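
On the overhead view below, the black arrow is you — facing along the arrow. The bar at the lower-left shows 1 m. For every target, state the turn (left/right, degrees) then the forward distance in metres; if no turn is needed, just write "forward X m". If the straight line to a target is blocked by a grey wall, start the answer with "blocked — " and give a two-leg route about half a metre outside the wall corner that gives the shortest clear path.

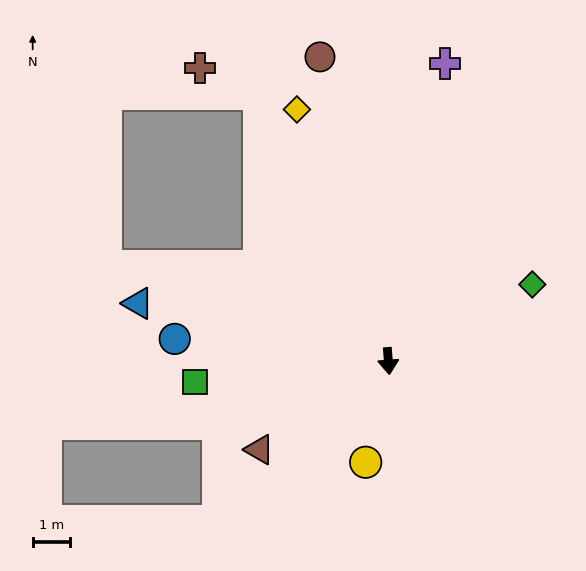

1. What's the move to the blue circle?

turn right 100°, forward 5.8 m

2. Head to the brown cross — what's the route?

blocked — turn right 158°, forward 8.0 m, then turn left 39°, forward 1.7 m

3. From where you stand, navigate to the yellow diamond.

turn right 164°, forward 7.2 m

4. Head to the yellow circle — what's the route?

turn right 17°, forward 2.8 m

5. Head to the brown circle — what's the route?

turn right 172°, forward 8.4 m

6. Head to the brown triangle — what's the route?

turn right 60°, forward 4.2 m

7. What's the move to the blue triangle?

turn right 107°, forward 6.9 m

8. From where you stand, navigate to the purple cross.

turn left 165°, forward 8.2 m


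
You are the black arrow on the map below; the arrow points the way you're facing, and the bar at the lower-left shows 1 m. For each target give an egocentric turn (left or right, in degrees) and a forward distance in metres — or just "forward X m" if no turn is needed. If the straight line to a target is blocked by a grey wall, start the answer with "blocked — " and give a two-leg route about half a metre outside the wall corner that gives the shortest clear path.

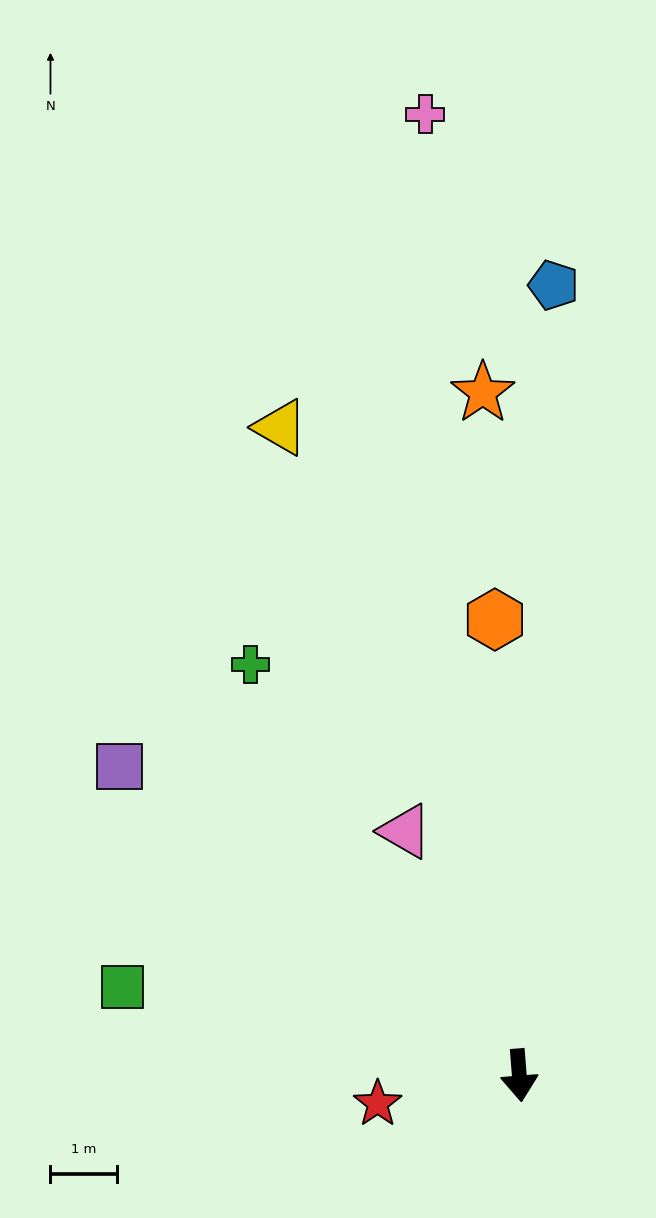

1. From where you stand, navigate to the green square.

turn right 107°, forward 6.1 m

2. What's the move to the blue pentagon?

turn left 173°, forward 11.9 m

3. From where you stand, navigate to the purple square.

turn right 132°, forward 7.6 m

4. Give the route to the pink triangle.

turn right 159°, forward 4.0 m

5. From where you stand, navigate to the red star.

turn right 83°, forward 2.2 m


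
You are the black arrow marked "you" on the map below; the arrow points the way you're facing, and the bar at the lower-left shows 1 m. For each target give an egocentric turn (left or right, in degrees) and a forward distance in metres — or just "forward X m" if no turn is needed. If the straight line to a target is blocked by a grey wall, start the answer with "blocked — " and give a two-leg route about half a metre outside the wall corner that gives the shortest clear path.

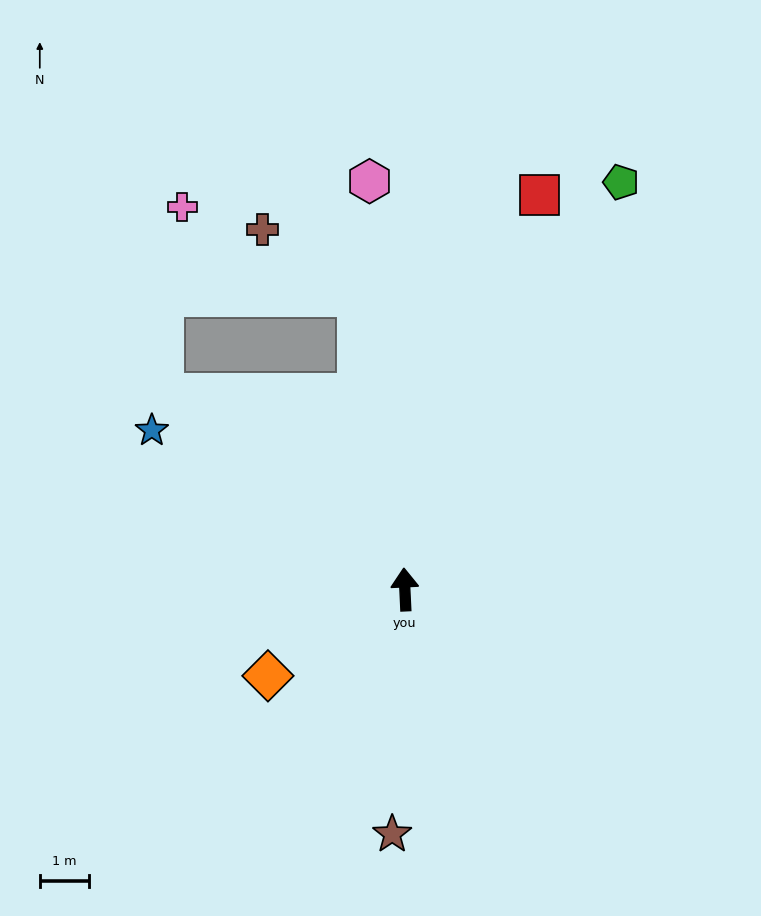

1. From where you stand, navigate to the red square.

turn right 22°, forward 8.5 m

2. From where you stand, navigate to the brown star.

turn left 174°, forward 5.0 m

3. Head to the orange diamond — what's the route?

turn left 120°, forward 3.3 m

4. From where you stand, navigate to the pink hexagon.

turn left 2°, forward 8.3 m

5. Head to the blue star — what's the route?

turn left 55°, forward 6.1 m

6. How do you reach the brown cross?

blocked — turn left 6°, forward 6.0 m, then turn left 46°, forward 2.4 m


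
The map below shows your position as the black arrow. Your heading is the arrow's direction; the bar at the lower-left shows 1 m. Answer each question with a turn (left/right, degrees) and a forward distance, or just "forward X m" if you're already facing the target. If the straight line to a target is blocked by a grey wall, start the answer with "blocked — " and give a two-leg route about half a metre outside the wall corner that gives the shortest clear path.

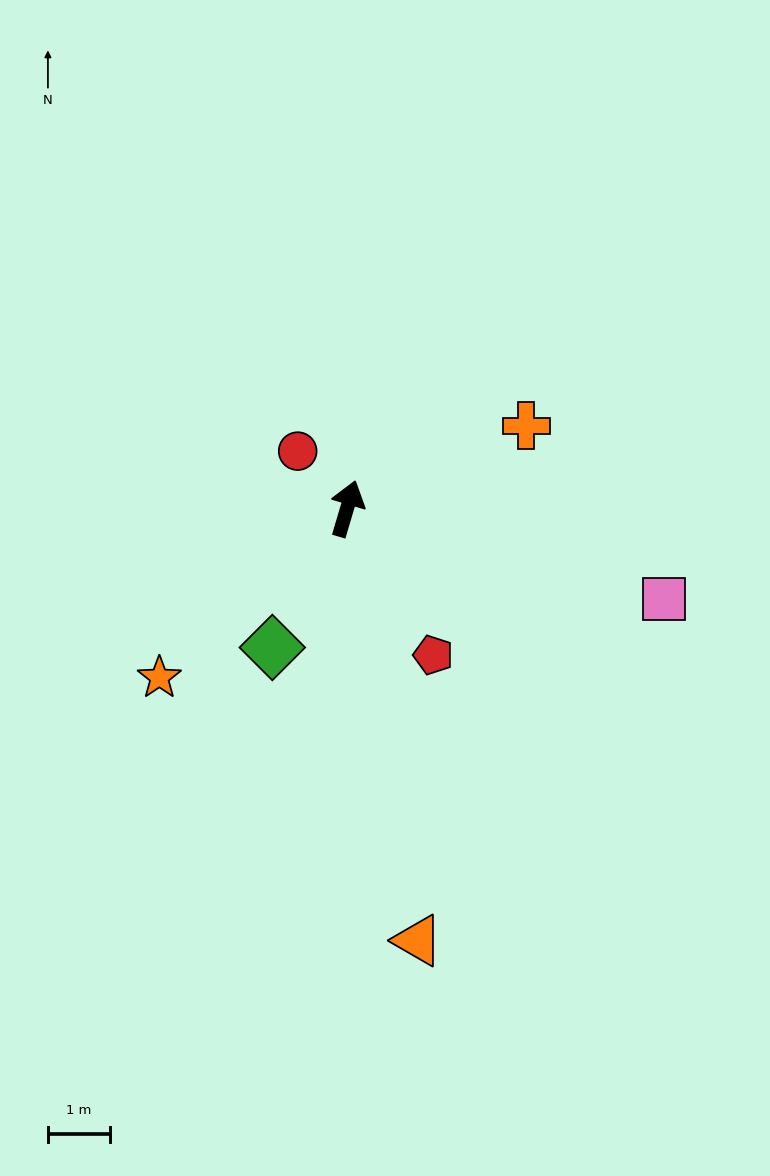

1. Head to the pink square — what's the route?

turn right 89°, forward 5.3 m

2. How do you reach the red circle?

turn left 57°, forward 1.2 m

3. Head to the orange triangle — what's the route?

turn right 154°, forward 7.0 m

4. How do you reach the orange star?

turn left 149°, forward 4.0 m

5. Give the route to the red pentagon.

turn right 133°, forward 2.7 m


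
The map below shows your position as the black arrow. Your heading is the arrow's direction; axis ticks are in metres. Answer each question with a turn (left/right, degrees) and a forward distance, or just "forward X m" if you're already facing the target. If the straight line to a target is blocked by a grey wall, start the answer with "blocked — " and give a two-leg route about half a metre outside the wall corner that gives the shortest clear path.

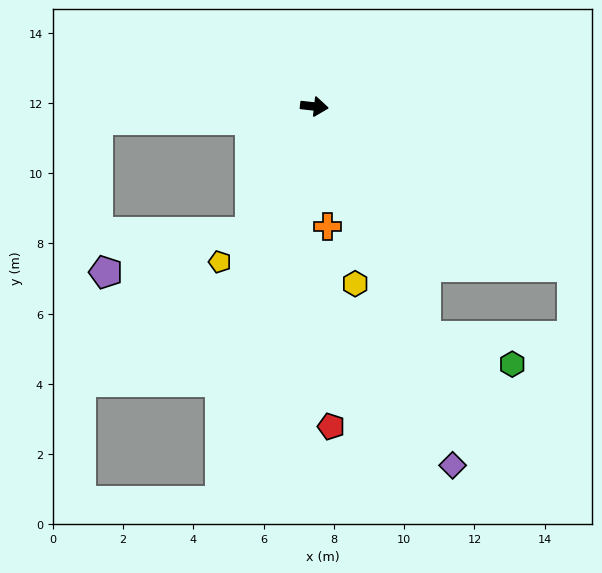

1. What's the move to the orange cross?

turn right 77°, forward 3.4 m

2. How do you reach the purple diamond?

turn right 63°, forward 10.9 m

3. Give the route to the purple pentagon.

blocked — turn right 111°, forward 4.0 m, then turn right 47°, forward 4.3 m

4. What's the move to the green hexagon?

blocked — turn right 58°, forward 7.3 m, then turn left 46°, forward 2.6 m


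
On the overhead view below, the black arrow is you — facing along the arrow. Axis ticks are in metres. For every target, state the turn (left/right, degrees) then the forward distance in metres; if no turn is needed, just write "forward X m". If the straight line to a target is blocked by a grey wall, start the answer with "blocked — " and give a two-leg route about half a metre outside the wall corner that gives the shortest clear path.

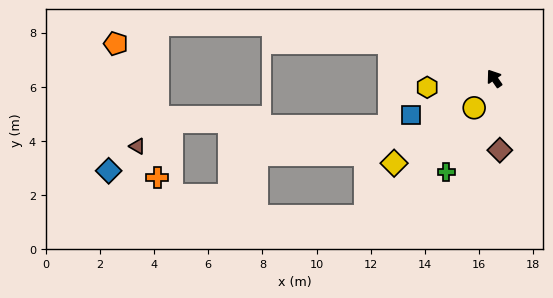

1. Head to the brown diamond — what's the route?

turn left 150°, forward 2.7 m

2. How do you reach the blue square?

turn left 79°, forward 3.4 m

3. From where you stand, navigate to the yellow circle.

turn left 111°, forward 1.3 m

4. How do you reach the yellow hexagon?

turn left 63°, forward 2.5 m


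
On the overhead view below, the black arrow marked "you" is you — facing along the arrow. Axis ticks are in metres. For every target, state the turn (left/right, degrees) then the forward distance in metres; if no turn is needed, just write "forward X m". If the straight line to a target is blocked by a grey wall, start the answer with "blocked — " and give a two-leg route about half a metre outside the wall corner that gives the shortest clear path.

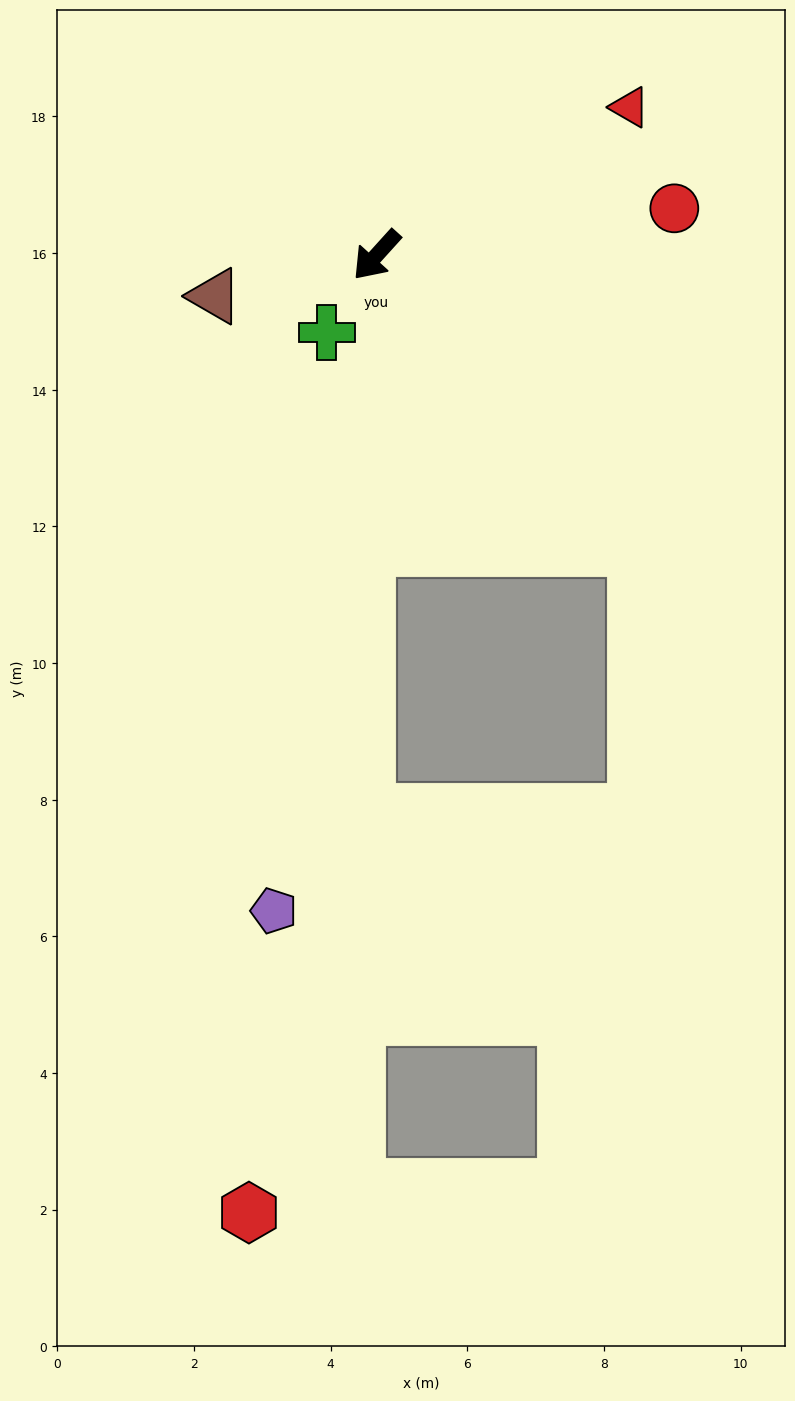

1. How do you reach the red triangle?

turn left 162°, forward 4.3 m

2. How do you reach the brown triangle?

turn right 34°, forward 2.4 m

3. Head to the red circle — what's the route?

turn left 141°, forward 4.4 m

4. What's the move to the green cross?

turn left 9°, forward 1.3 m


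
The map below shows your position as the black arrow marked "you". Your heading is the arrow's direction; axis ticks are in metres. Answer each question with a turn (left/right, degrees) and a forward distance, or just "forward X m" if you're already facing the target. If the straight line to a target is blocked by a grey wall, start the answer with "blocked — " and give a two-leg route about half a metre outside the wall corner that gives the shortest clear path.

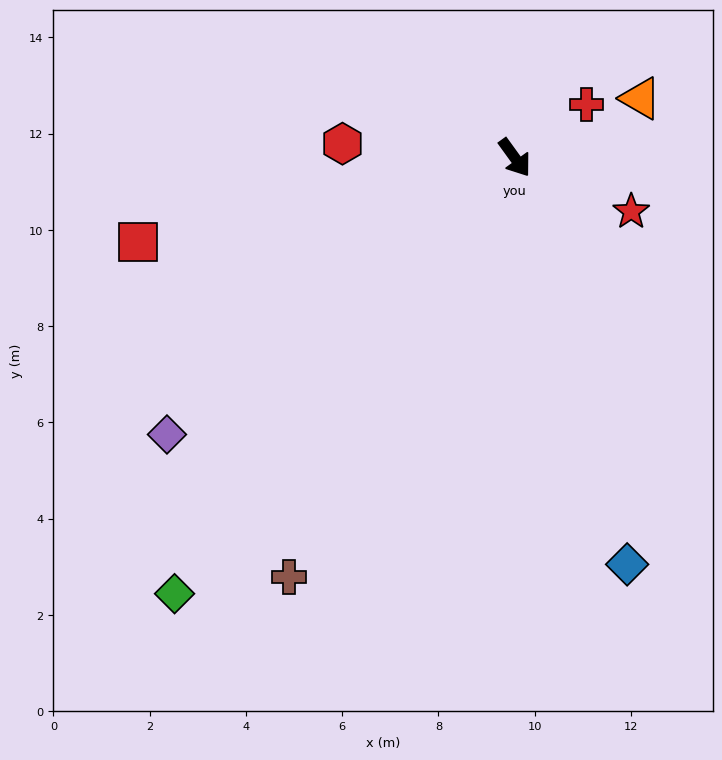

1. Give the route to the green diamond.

turn right 74°, forward 11.5 m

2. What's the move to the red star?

turn left 29°, forward 2.7 m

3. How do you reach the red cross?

turn left 90°, forward 1.9 m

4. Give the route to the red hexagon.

turn right 131°, forward 3.6 m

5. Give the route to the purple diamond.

turn right 87°, forward 9.2 m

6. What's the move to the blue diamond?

turn right 20°, forward 8.8 m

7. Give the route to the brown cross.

turn right 64°, forward 9.9 m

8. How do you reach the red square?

turn right 113°, forward 8.0 m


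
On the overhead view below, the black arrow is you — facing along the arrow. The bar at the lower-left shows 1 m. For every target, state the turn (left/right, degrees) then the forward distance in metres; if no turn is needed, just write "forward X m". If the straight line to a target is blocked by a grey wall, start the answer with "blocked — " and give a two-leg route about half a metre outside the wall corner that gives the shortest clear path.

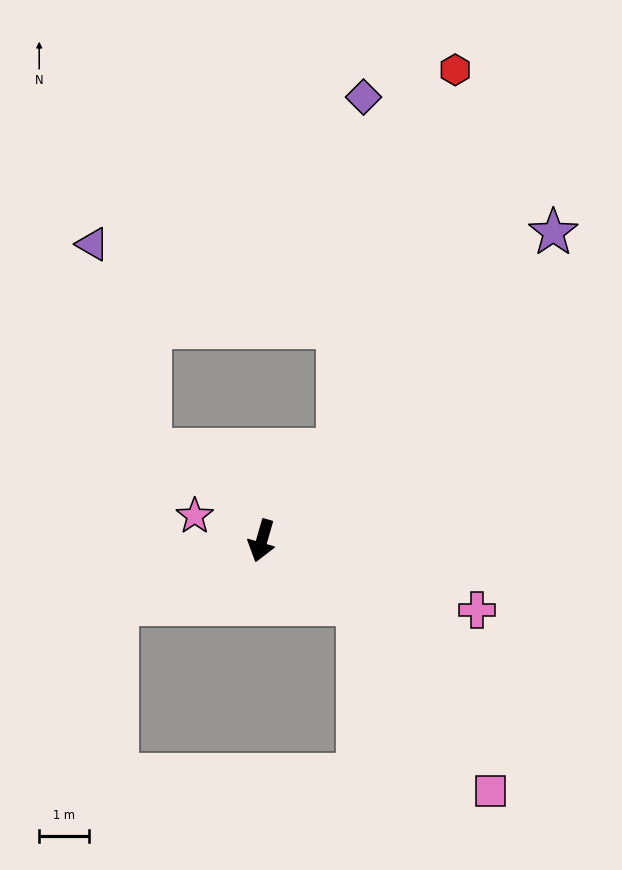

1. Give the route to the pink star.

turn right 94°, forward 1.4 m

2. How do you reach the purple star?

turn left 153°, forward 8.5 m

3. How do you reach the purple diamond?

blocked — turn left 156°, forward 2.4 m, then turn left 36°, forward 7.1 m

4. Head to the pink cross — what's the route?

turn left 88°, forward 4.5 m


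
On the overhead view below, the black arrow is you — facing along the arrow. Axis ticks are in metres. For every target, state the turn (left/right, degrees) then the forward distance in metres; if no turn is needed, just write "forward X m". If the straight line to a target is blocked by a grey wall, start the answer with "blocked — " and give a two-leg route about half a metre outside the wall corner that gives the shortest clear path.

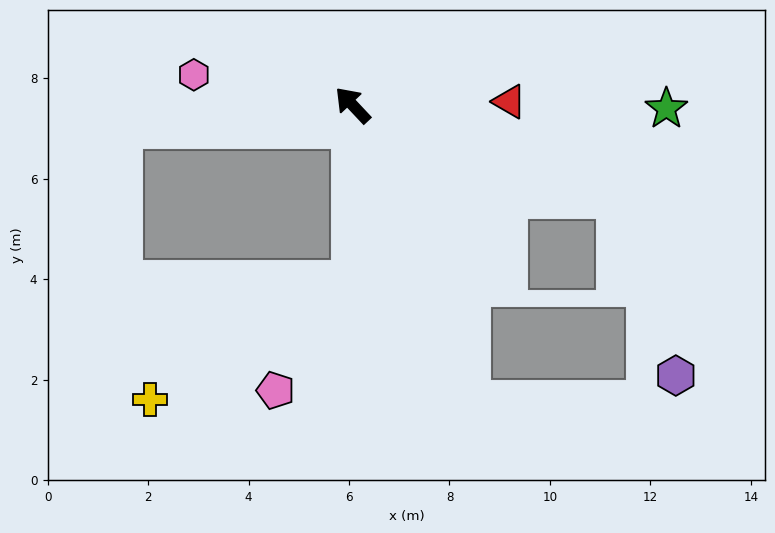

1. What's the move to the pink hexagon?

turn left 36°, forward 3.2 m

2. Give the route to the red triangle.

turn right 132°, forward 3.1 m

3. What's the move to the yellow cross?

blocked — turn left 137°, forward 3.5 m, then turn right 60°, forward 4.7 m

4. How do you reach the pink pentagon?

blocked — turn left 137°, forward 3.5 m, then turn right 35°, forward 2.6 m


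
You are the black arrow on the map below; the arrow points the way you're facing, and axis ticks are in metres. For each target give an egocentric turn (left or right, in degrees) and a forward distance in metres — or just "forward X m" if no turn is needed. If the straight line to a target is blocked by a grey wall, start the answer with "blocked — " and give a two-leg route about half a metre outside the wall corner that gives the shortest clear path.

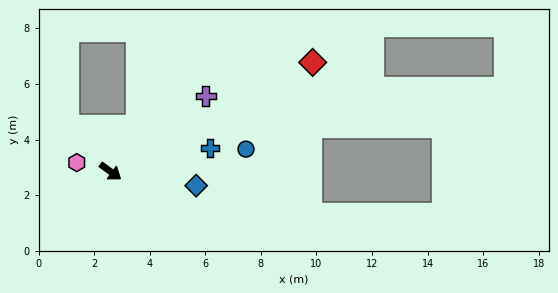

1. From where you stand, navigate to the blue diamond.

turn left 27°, forward 3.1 m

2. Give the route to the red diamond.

turn left 64°, forward 8.3 m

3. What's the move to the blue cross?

turn left 49°, forward 3.7 m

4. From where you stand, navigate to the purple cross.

turn left 74°, forward 4.4 m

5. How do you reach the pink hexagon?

turn right 159°, forward 1.3 m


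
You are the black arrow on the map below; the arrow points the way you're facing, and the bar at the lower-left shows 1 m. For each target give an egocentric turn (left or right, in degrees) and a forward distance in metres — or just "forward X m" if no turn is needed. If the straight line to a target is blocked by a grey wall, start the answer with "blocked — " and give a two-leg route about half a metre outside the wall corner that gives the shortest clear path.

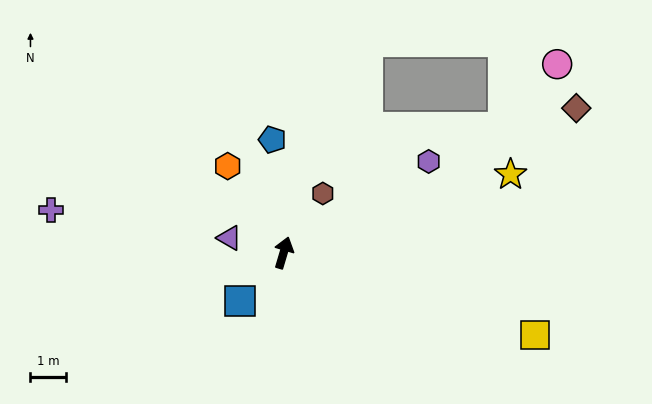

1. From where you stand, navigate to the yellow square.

turn right 92°, forward 7.5 m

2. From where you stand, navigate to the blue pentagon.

turn left 22°, forward 3.2 m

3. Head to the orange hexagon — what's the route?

turn left 49°, forward 2.9 m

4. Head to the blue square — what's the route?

turn left 154°, forward 1.8 m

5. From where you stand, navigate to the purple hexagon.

turn right 41°, forward 4.9 m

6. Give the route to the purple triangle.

turn left 91°, forward 1.6 m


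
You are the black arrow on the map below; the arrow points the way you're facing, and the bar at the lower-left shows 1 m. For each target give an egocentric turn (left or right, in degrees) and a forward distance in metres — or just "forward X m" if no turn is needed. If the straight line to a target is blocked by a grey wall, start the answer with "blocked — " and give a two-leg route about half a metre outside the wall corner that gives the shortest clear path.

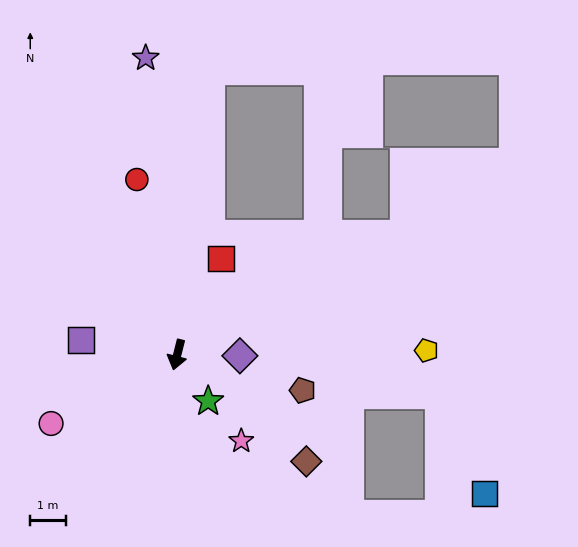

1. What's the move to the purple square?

turn right 85°, forward 2.7 m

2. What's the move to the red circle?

turn right 153°, forward 5.1 m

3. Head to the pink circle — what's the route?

turn right 47°, forward 4.0 m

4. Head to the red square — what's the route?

turn left 170°, forward 3.0 m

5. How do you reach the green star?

turn left 48°, forward 1.6 m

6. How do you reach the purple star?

turn right 160°, forward 8.4 m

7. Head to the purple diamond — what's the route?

turn left 103°, forward 1.8 m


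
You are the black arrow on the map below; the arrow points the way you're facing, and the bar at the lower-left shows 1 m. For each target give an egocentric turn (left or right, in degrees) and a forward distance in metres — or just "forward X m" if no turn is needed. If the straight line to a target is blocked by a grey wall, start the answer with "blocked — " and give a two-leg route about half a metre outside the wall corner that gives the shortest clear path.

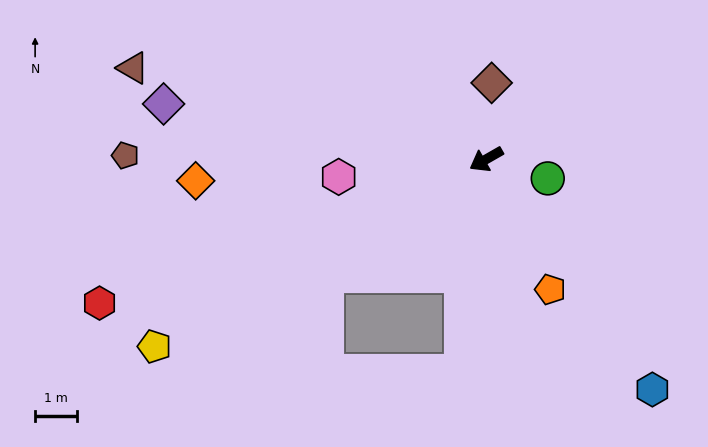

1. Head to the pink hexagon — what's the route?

turn right 23°, forward 3.5 m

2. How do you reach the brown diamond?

turn right 124°, forward 1.8 m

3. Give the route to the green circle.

turn left 133°, forward 1.5 m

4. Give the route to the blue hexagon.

turn left 96°, forward 6.8 m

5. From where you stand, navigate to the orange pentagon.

turn left 86°, forward 3.5 m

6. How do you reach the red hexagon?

turn right 9°, forward 9.8 m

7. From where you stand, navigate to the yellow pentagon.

forward 9.1 m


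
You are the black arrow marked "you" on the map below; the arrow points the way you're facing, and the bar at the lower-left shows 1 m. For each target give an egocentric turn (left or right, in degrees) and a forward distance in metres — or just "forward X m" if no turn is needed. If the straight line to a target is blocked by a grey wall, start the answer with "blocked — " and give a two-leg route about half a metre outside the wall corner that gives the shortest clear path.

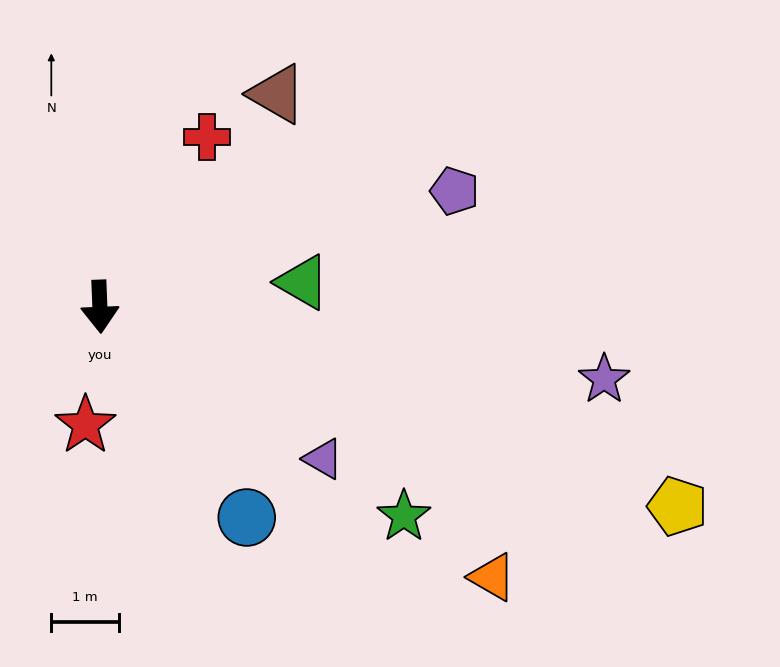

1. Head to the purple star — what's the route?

turn left 80°, forward 7.5 m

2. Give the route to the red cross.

turn left 145°, forward 3.0 m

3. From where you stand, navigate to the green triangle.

turn left 95°, forward 3.0 m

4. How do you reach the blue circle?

turn left 33°, forward 3.8 m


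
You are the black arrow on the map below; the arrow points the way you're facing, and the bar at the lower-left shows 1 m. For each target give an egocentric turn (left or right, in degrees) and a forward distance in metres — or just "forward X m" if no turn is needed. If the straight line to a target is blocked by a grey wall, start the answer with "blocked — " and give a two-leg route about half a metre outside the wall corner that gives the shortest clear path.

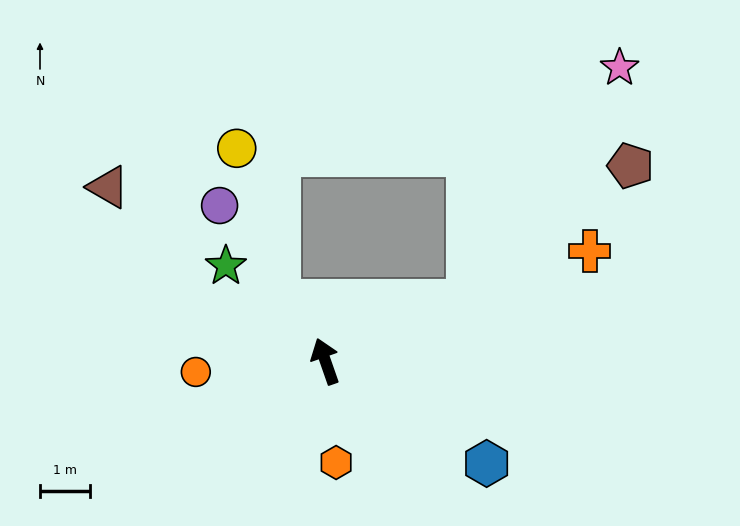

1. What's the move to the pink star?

blocked — turn right 86°, forward 3.1 m, then turn left 33°, forward 5.6 m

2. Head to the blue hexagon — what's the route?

turn right 142°, forward 3.8 m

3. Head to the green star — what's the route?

turn left 27°, forward 2.8 m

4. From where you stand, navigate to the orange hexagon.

turn left 167°, forward 2.0 m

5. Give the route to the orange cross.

turn right 87°, forward 5.7 m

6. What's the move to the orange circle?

turn left 75°, forward 2.6 m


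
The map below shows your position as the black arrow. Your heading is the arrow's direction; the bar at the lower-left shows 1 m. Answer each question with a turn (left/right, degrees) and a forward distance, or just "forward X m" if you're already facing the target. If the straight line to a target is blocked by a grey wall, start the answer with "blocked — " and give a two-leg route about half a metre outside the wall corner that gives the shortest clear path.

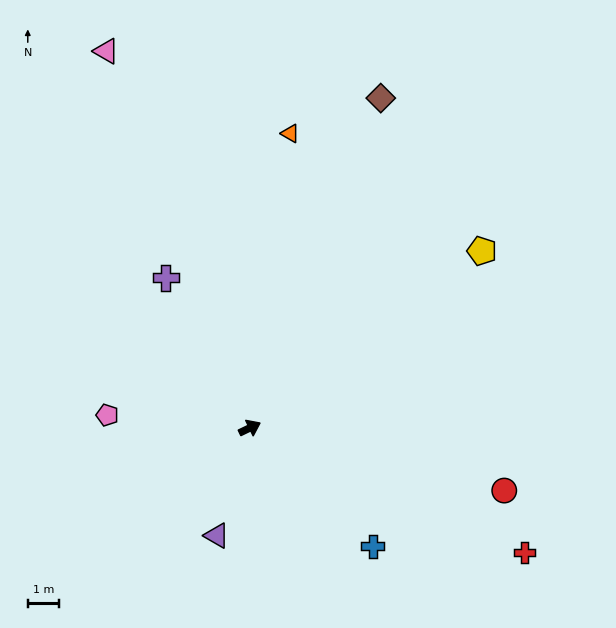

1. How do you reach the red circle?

turn right 40°, forward 8.3 m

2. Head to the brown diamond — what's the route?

turn left 43°, forward 11.3 m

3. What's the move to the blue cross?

turn right 70°, forward 5.4 m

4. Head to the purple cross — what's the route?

turn left 93°, forward 5.5 m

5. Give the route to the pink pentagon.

turn left 149°, forward 4.5 m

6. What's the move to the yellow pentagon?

turn left 12°, forward 9.3 m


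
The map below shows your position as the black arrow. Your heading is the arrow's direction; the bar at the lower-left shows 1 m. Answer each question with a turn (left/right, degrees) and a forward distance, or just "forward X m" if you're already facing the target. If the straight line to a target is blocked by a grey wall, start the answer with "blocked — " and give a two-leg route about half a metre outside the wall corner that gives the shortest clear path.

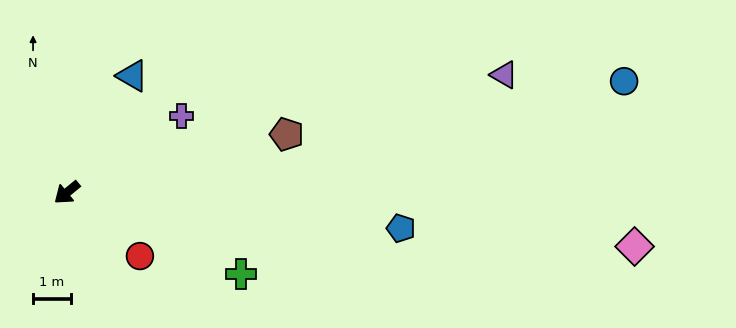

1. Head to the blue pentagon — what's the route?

turn left 135°, forward 8.9 m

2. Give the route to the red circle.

turn left 100°, forward 2.6 m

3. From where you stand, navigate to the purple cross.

turn left 174°, forward 3.7 m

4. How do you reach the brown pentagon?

turn left 156°, forward 6.0 m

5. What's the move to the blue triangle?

turn right 159°, forward 3.6 m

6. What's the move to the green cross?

turn left 116°, forward 5.1 m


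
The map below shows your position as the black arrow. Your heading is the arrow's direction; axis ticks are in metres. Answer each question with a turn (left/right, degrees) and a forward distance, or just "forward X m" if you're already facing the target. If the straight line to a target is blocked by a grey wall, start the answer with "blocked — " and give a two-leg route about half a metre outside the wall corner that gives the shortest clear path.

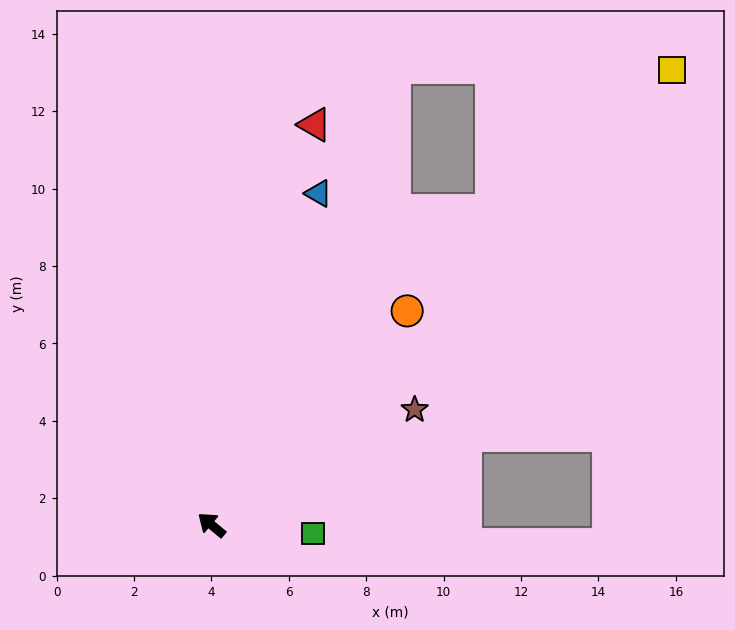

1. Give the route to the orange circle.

turn right 93°, forward 7.5 m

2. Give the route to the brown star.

turn right 111°, forward 6.0 m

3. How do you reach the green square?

turn right 145°, forward 2.6 m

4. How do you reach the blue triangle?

turn right 68°, forward 9.0 m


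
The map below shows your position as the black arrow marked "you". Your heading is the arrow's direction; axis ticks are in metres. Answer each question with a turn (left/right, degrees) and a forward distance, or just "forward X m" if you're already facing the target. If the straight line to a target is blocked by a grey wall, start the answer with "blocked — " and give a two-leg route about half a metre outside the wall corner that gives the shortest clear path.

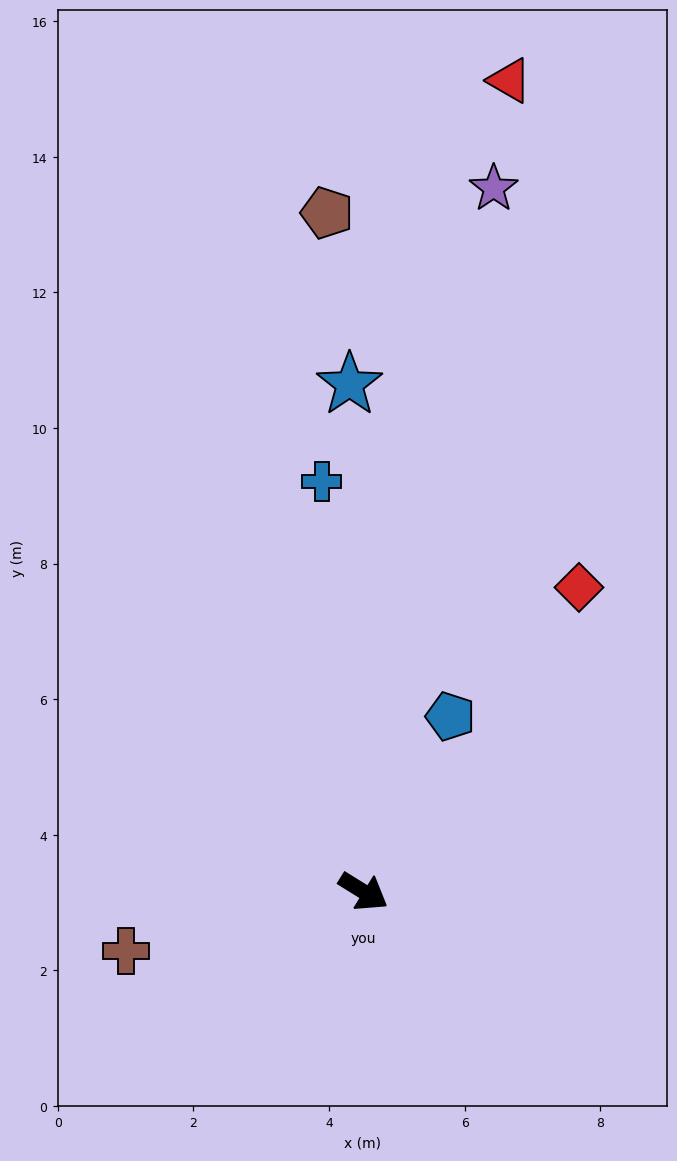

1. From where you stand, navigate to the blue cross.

turn left 128°, forward 6.1 m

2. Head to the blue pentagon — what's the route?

turn left 95°, forward 2.9 m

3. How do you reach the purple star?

turn left 111°, forward 10.6 m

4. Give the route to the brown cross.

turn right 134°, forward 3.6 m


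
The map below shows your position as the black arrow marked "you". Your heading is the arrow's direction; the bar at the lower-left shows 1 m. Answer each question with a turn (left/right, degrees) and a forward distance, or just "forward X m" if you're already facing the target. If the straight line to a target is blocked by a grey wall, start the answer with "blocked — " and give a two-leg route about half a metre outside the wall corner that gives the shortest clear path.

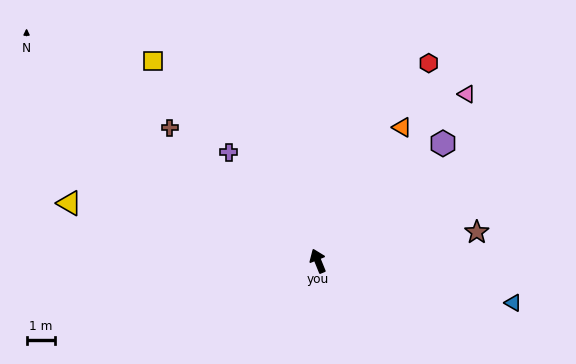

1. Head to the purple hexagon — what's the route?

turn right 69°, forward 6.1 m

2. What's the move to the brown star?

turn right 102°, forward 5.8 m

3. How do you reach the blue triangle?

turn right 124°, forward 7.1 m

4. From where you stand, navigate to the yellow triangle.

turn left 55°, forward 9.1 m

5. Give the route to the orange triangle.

turn right 54°, forward 5.6 m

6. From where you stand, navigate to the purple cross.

turn left 17°, forward 5.0 m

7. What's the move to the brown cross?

turn left 26°, forward 7.1 m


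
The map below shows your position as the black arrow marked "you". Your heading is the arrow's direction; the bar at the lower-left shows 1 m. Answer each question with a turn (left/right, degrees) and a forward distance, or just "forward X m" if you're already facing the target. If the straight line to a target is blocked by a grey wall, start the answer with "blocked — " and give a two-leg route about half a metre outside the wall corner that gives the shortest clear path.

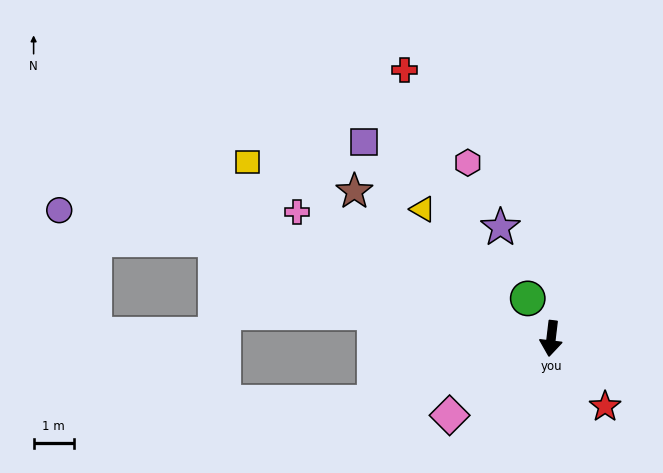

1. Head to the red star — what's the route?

turn left 45°, forward 2.1 m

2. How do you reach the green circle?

turn right 143°, forward 1.1 m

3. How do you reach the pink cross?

turn right 110°, forward 7.0 m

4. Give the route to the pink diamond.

turn right 46°, forward 3.2 m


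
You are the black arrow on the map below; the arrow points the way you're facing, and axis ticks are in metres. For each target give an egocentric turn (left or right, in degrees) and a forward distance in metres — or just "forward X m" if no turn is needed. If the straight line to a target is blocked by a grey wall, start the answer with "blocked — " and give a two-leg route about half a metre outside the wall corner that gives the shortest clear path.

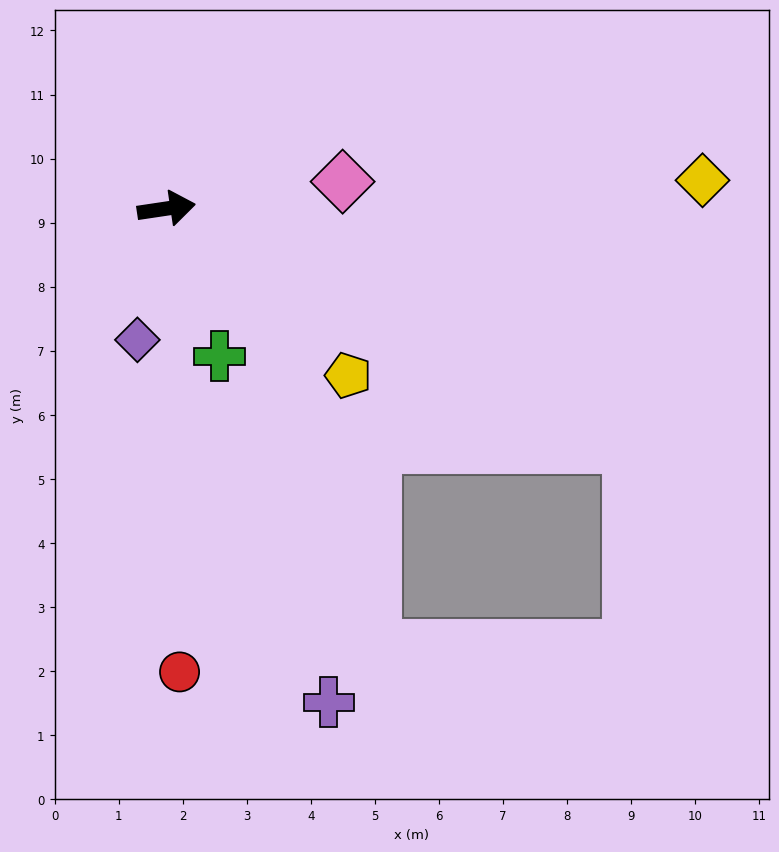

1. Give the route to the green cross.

turn right 79°, forward 2.4 m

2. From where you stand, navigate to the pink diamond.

forward 2.8 m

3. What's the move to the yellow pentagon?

turn right 51°, forward 3.9 m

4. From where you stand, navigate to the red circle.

turn right 97°, forward 7.2 m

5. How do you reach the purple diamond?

turn right 111°, forward 2.1 m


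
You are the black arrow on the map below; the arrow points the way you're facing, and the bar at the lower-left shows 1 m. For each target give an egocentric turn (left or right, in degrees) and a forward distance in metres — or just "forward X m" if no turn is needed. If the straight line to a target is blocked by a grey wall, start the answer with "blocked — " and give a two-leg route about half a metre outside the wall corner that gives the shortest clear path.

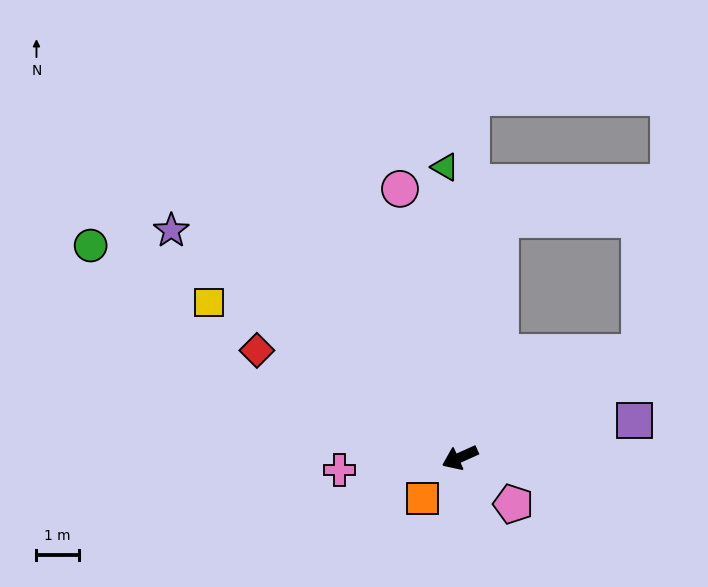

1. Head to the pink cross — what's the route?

turn right 18°, forward 2.9 m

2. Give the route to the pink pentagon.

turn left 115°, forward 1.7 m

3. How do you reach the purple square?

turn left 168°, forward 4.2 m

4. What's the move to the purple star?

turn right 62°, forward 8.6 m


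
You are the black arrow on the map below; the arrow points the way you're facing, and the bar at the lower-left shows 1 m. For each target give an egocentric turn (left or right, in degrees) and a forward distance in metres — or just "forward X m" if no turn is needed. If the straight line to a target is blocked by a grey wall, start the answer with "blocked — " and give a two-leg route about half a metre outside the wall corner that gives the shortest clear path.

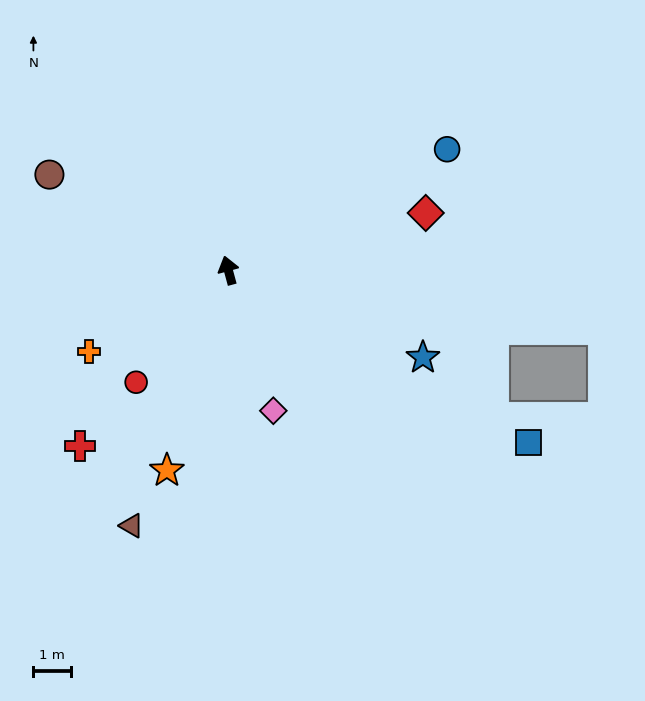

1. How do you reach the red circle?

turn left 125°, forward 3.8 m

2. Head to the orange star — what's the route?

turn left 148°, forward 5.5 m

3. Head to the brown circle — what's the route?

turn left 47°, forward 5.4 m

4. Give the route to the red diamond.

turn right 89°, forward 5.4 m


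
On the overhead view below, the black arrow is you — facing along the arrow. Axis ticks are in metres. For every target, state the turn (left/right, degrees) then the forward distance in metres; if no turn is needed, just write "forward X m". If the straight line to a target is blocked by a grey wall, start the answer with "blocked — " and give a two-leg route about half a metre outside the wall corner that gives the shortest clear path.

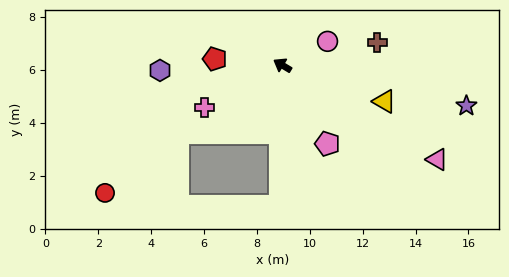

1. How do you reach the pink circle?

turn right 121°, forward 1.9 m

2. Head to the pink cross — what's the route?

turn left 59°, forward 3.3 m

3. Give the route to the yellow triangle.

turn right 168°, forward 4.1 m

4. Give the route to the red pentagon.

turn left 26°, forward 2.6 m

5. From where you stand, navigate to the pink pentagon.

turn left 151°, forward 3.4 m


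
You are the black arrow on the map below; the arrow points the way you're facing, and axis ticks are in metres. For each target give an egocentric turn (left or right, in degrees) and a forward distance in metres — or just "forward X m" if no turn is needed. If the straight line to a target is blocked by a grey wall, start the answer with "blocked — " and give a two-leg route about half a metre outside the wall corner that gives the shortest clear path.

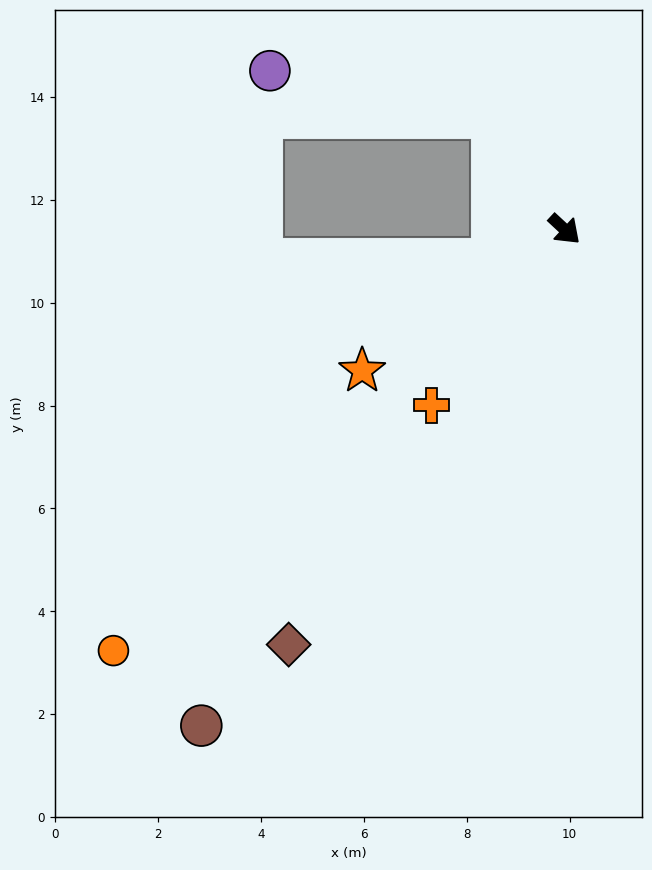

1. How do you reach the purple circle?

blocked — turn left 165°, forward 2.6 m, then turn left 46°, forward 4.4 m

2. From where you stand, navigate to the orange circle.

turn right 94°, forward 12.0 m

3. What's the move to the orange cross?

turn right 84°, forward 4.3 m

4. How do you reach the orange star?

turn right 102°, forward 4.8 m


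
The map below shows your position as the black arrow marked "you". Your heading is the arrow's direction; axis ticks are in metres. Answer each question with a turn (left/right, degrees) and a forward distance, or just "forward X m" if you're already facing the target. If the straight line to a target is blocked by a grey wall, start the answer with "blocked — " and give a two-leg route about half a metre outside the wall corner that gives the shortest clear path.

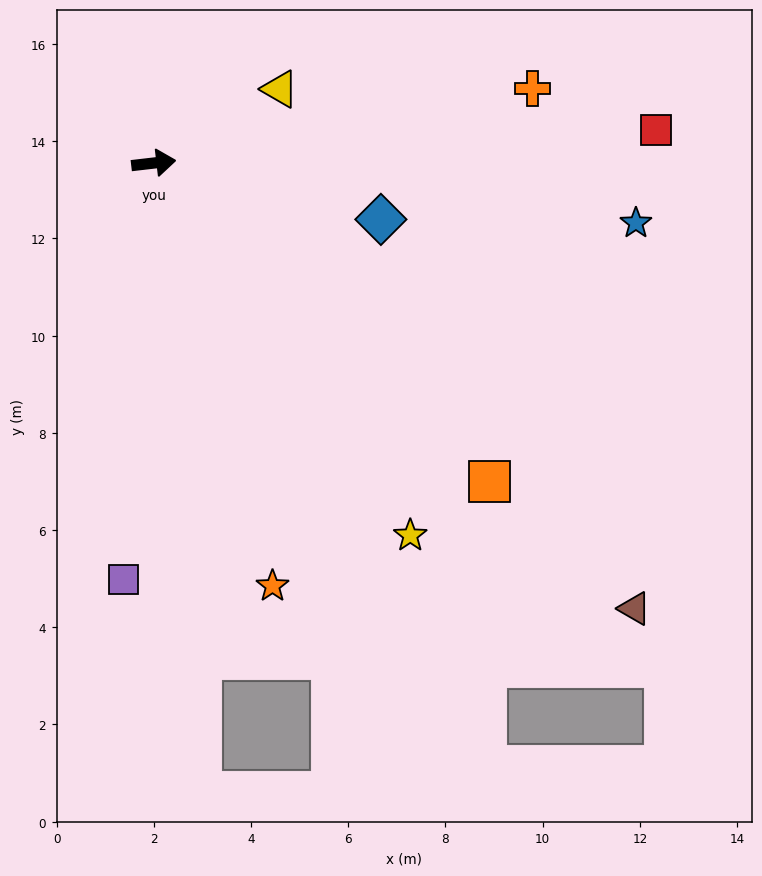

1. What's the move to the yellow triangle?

turn left 24°, forward 3.0 m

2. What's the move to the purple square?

turn right 101°, forward 8.6 m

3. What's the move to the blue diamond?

turn right 21°, forward 4.8 m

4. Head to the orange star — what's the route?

turn right 81°, forward 9.0 m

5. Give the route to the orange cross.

turn left 5°, forward 7.9 m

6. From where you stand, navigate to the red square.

turn right 3°, forward 10.4 m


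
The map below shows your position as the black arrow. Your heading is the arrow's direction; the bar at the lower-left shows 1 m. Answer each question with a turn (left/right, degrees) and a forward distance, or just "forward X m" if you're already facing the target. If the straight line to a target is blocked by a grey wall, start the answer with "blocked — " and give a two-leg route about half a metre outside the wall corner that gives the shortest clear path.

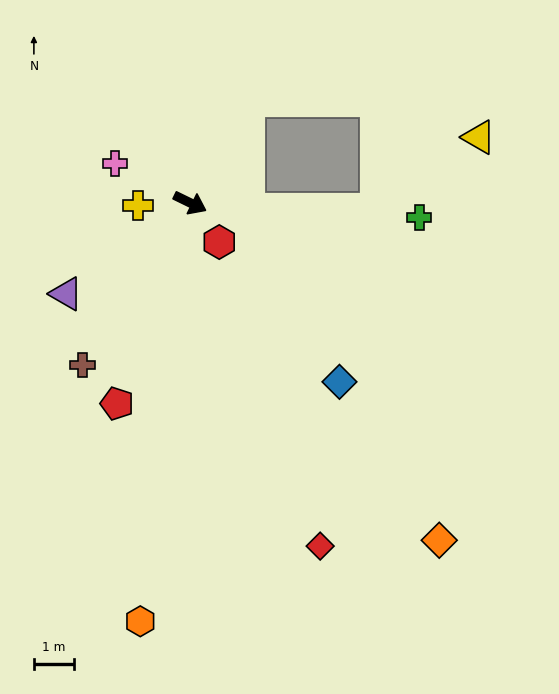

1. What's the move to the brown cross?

turn right 98°, forward 4.8 m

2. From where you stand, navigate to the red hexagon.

turn right 27°, forward 1.2 m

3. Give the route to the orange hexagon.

turn right 71°, forward 10.5 m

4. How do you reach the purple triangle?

turn right 118°, forward 3.8 m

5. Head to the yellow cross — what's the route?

turn right 151°, forward 1.3 m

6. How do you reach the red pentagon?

turn right 84°, forward 5.3 m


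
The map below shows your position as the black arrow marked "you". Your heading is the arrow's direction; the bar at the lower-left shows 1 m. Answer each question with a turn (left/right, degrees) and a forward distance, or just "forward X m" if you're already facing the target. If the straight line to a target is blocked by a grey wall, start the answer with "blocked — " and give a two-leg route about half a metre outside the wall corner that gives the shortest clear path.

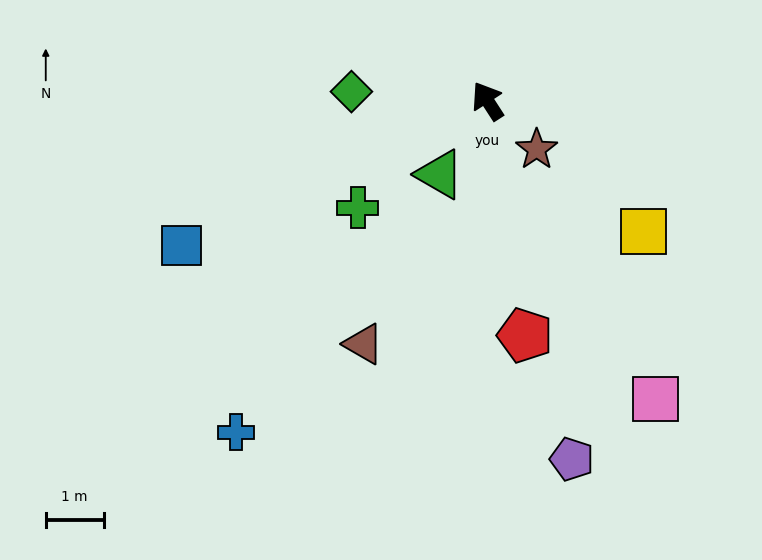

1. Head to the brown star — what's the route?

turn right 168°, forward 1.2 m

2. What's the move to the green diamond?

turn left 53°, forward 2.4 m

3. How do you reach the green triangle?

turn left 114°, forward 1.5 m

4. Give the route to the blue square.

turn left 82°, forward 5.8 m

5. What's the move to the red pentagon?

turn left 156°, forward 4.1 m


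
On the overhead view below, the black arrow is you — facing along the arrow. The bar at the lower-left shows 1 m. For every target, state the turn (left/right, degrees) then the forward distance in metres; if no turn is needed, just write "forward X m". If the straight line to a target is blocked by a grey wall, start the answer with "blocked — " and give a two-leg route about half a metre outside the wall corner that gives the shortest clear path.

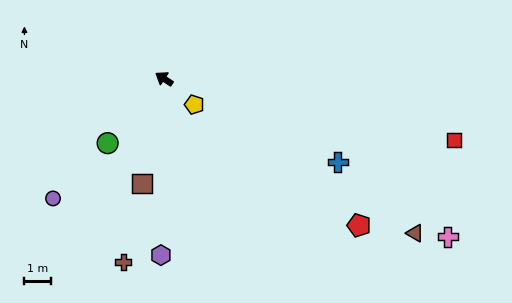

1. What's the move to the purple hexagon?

turn left 122°, forward 6.8 m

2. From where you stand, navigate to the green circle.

turn left 82°, forward 3.3 m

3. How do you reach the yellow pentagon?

turn left 173°, forward 1.5 m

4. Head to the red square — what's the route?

turn right 159°, forward 11.4 m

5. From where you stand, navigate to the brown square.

turn left 111°, forward 4.1 m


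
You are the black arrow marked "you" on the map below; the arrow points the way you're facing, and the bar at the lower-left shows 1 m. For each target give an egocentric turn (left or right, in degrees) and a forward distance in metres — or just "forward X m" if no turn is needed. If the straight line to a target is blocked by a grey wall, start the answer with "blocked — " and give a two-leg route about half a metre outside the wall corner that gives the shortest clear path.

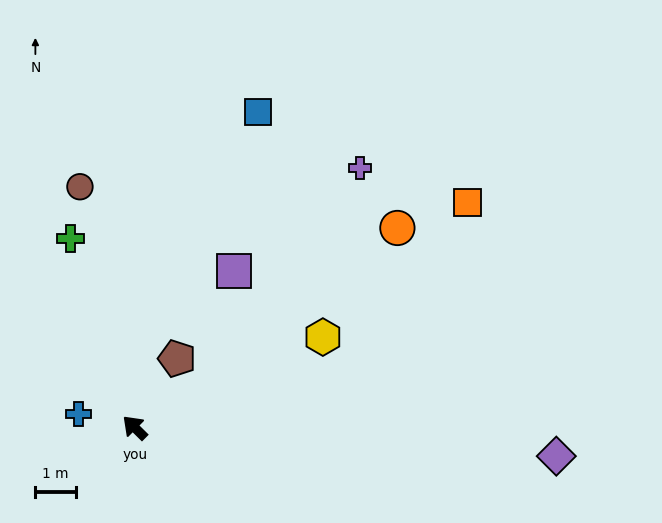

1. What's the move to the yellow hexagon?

turn right 110°, forward 5.1 m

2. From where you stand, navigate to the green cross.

turn right 27°, forward 4.9 m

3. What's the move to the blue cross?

turn left 31°, forward 1.4 m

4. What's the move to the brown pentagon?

turn right 77°, forward 2.0 m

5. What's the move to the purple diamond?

turn right 139°, forward 10.4 m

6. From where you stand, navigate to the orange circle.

turn right 98°, forward 8.1 m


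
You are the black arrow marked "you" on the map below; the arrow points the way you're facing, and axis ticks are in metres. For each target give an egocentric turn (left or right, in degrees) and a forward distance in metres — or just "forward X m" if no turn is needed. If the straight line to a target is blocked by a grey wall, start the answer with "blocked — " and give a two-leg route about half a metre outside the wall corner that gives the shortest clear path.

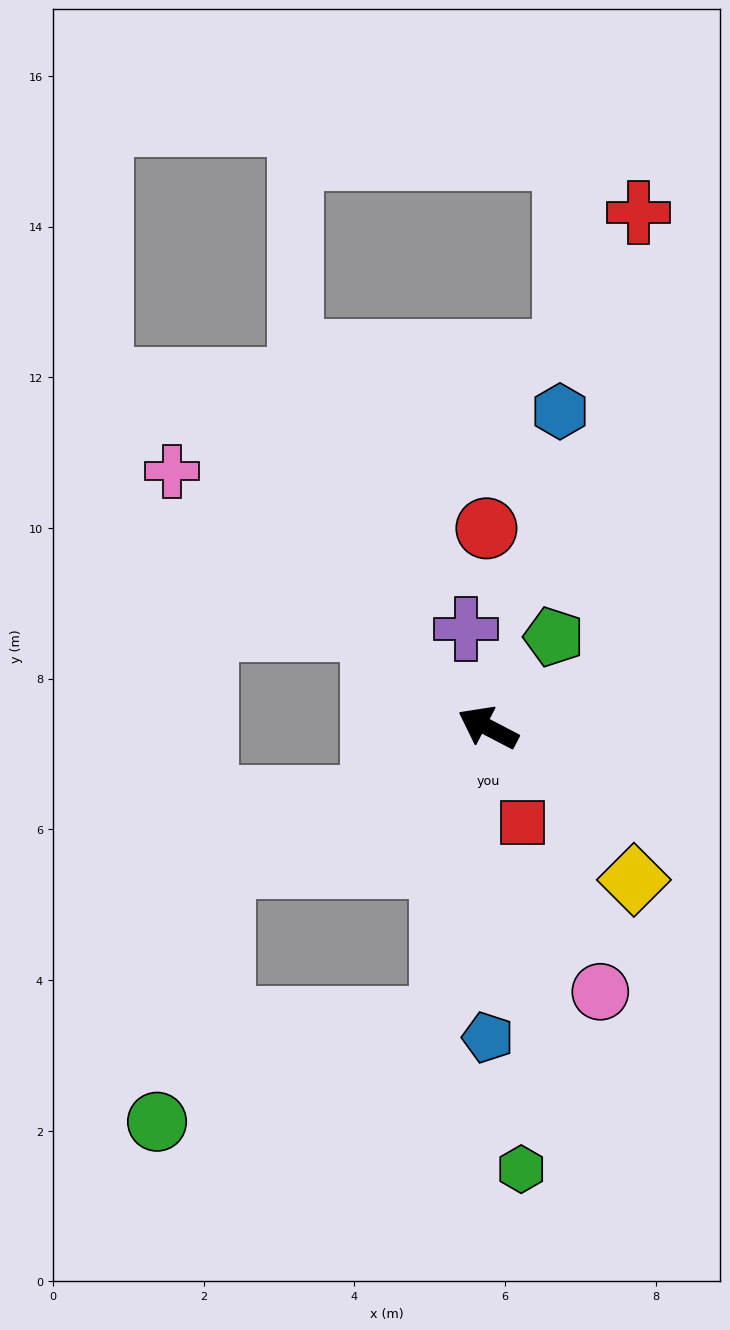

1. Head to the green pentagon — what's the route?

turn right 98°, forward 1.5 m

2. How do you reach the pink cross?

turn right 12°, forward 5.4 m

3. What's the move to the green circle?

blocked — turn left 109°, forward 3.9 m, then turn right 62°, forward 4.0 m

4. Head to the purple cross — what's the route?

turn right 50°, forward 1.3 m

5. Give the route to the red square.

turn left 138°, forward 1.3 m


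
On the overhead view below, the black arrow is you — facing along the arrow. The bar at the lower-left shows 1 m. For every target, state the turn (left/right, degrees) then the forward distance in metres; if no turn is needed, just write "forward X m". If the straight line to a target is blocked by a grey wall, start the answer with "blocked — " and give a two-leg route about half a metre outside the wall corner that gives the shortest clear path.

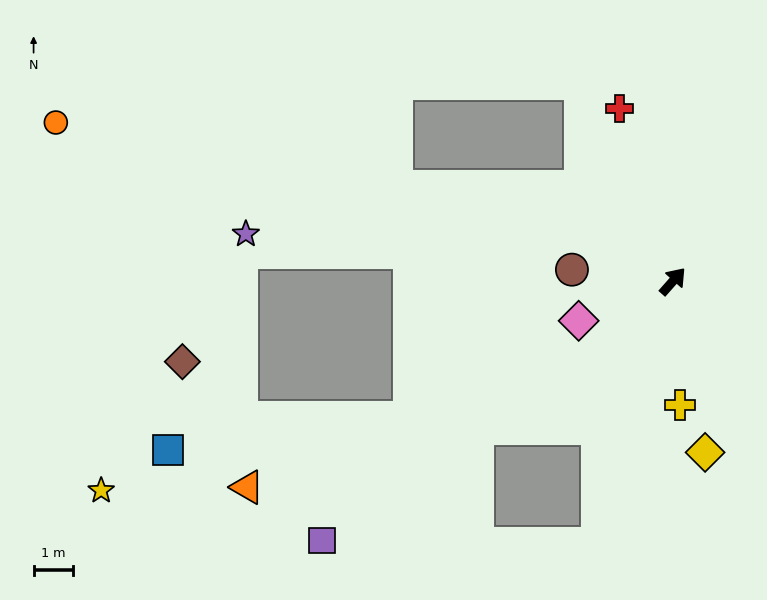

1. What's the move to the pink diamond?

turn left 154°, forward 2.6 m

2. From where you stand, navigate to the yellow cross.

turn right 135°, forward 3.2 m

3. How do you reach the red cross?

turn left 59°, forward 4.6 m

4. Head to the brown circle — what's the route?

turn left 125°, forward 2.6 m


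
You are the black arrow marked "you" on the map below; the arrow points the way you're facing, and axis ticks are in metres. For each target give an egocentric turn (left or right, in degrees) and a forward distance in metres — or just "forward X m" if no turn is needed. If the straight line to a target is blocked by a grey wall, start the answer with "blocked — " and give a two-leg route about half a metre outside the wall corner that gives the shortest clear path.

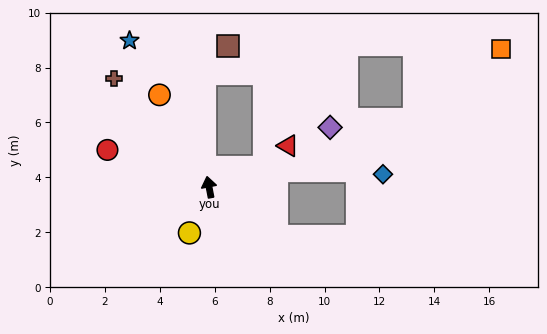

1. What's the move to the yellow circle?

turn left 146°, forward 1.8 m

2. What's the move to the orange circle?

turn left 17°, forward 3.8 m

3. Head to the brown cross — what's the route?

turn left 30°, forward 5.3 m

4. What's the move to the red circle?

turn left 59°, forward 3.9 m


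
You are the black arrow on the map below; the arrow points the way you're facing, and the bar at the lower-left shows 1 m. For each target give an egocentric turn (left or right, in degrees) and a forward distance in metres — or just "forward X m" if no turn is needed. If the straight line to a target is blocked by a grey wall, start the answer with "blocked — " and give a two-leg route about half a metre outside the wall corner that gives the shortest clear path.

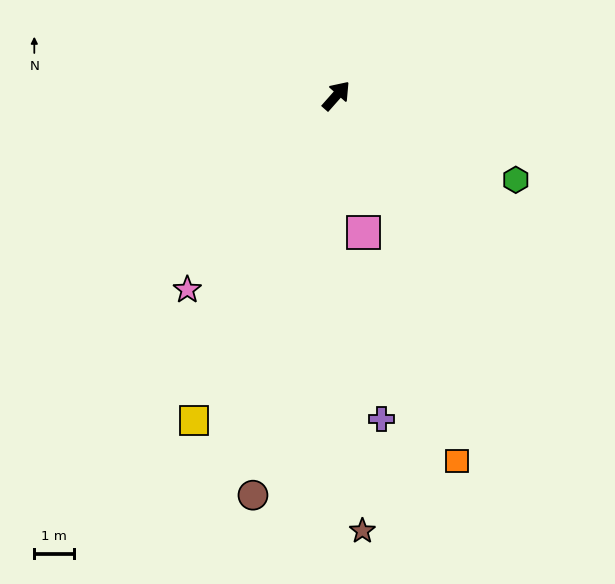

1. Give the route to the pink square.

turn right 127°, forward 3.5 m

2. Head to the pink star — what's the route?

turn right 176°, forward 6.2 m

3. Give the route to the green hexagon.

turn right 74°, forward 5.0 m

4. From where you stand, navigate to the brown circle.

turn right 150°, forward 10.4 m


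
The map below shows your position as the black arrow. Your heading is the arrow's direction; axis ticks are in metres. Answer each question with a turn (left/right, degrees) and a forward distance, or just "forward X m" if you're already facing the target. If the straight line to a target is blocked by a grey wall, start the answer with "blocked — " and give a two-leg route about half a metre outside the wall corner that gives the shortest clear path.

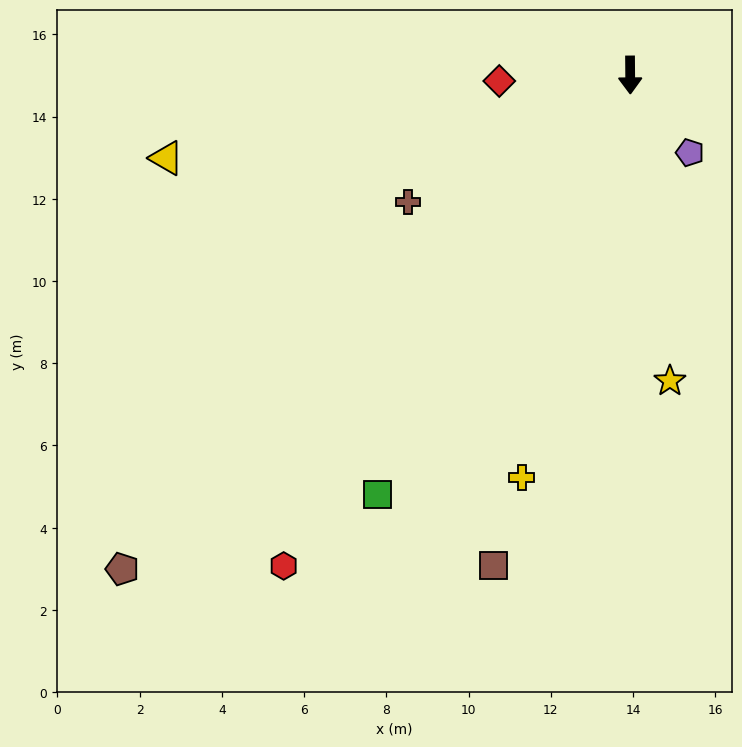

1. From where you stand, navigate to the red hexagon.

turn right 36°, forward 14.6 m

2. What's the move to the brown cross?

turn right 61°, forward 6.2 m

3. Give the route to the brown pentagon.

turn right 46°, forward 17.2 m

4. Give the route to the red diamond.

turn right 88°, forward 3.2 m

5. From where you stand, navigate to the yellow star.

turn left 7°, forward 7.5 m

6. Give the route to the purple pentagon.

turn left 37°, forward 2.4 m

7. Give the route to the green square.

turn right 31°, forward 11.9 m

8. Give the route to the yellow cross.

turn right 16°, forward 10.1 m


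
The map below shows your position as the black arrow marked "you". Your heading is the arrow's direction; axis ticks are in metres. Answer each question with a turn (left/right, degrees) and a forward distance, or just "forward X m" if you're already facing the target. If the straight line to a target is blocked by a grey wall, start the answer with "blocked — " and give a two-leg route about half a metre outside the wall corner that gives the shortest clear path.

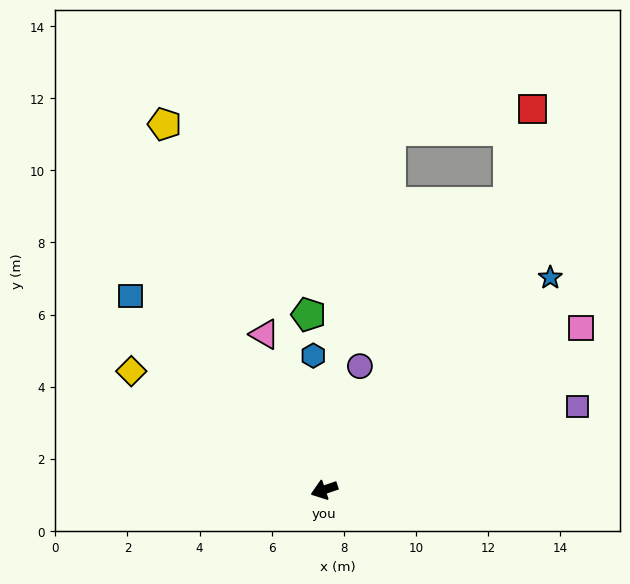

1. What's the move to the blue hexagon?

turn right 104°, forward 3.7 m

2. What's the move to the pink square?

turn right 167°, forward 8.4 m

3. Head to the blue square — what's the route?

turn right 64°, forward 7.6 m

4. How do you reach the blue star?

turn right 156°, forward 8.6 m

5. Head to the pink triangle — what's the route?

turn right 88°, forward 4.6 m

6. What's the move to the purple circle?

turn right 125°, forward 3.6 m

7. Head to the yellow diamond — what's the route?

turn right 50°, forward 6.3 m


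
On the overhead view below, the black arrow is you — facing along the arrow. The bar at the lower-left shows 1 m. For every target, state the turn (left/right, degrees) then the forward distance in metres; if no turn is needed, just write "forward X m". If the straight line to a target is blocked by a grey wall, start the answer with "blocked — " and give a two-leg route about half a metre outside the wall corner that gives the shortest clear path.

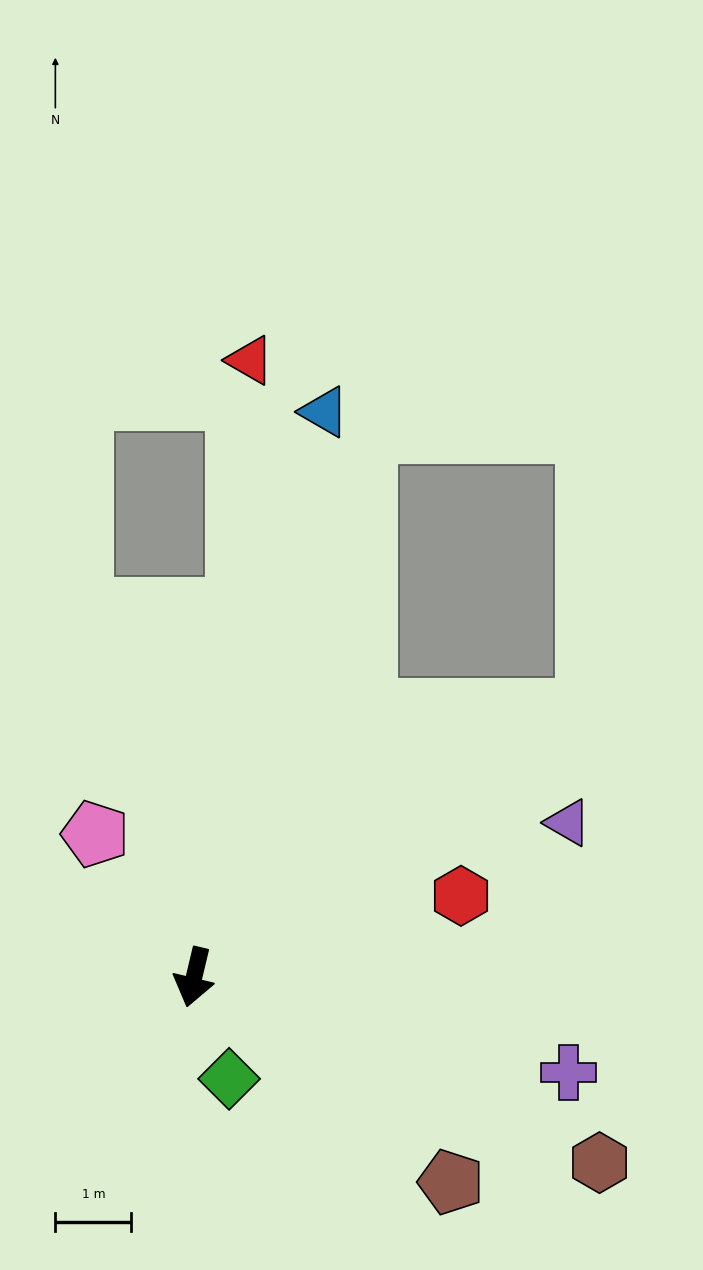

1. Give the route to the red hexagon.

turn left 120°, forward 3.7 m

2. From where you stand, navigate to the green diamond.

turn left 32°, forward 1.4 m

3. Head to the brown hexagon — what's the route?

turn left 79°, forward 5.9 m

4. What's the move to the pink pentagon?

turn right 132°, forward 2.3 m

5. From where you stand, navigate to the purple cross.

turn left 89°, forward 5.1 m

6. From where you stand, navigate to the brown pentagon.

turn left 65°, forward 4.3 m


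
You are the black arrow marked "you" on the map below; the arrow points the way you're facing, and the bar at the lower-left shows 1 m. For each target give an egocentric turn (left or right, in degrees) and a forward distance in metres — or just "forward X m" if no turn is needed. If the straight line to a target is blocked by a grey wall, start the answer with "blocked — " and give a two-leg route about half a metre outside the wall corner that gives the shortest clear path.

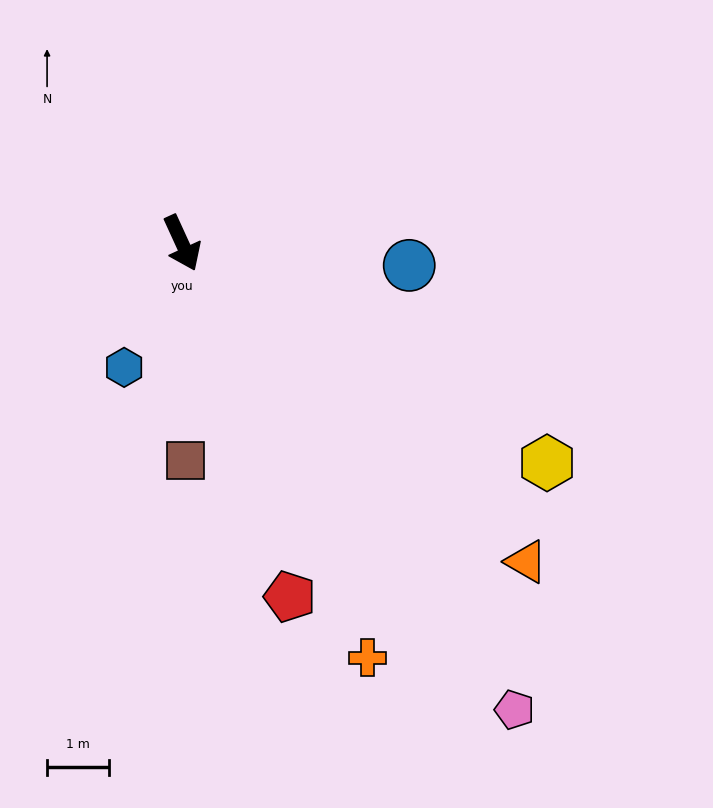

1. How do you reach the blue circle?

turn left 60°, forward 3.7 m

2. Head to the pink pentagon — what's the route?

turn left 11°, forward 9.3 m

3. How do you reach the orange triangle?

turn left 23°, forward 7.6 m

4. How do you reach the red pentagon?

turn right 8°, forward 6.0 m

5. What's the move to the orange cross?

forward 7.3 m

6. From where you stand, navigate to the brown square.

turn right 24°, forward 3.5 m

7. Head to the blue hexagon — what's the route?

turn right 50°, forward 2.2 m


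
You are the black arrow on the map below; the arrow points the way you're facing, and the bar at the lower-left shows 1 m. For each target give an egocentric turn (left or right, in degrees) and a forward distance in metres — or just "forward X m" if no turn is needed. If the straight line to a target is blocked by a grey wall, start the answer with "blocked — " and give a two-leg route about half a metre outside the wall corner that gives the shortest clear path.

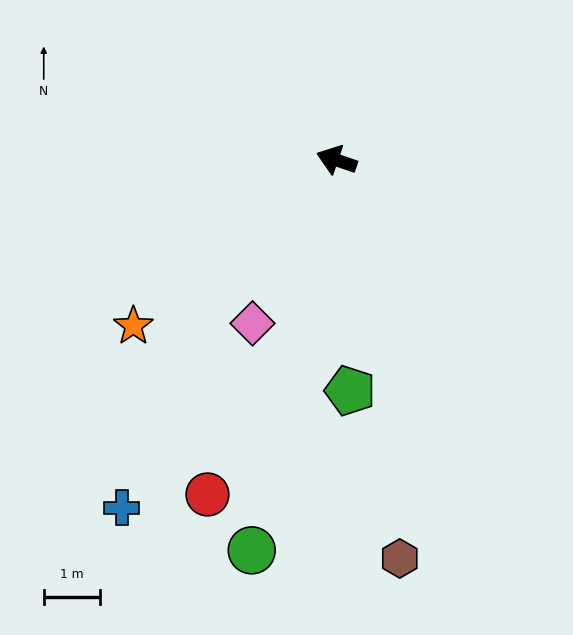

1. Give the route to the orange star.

turn left 58°, forward 4.6 m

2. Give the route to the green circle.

turn left 97°, forward 7.1 m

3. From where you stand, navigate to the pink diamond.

turn left 82°, forward 3.2 m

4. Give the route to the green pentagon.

turn left 112°, forward 4.1 m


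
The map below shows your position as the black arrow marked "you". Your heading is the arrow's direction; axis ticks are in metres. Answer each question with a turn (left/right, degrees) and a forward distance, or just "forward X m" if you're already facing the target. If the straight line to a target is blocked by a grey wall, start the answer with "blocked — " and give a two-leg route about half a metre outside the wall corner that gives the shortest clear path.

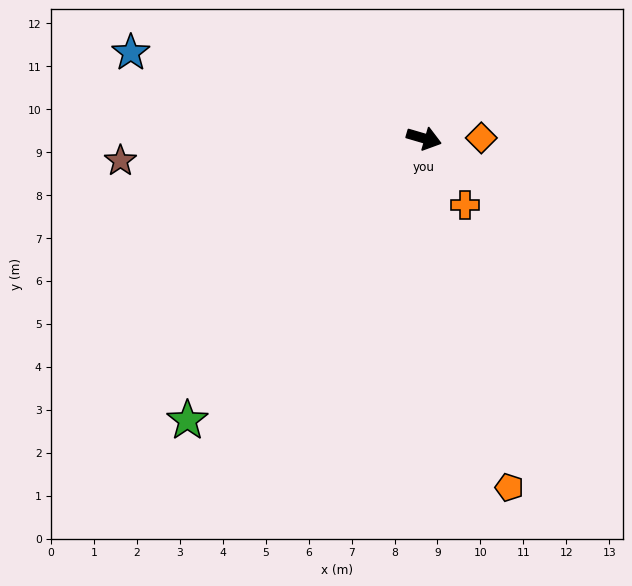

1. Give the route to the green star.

turn right 114°, forward 8.6 m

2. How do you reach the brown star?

turn right 159°, forward 7.1 m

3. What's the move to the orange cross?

turn right 42°, forward 1.8 m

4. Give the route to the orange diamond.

turn left 17°, forward 1.3 m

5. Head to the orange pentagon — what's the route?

turn right 60°, forward 8.4 m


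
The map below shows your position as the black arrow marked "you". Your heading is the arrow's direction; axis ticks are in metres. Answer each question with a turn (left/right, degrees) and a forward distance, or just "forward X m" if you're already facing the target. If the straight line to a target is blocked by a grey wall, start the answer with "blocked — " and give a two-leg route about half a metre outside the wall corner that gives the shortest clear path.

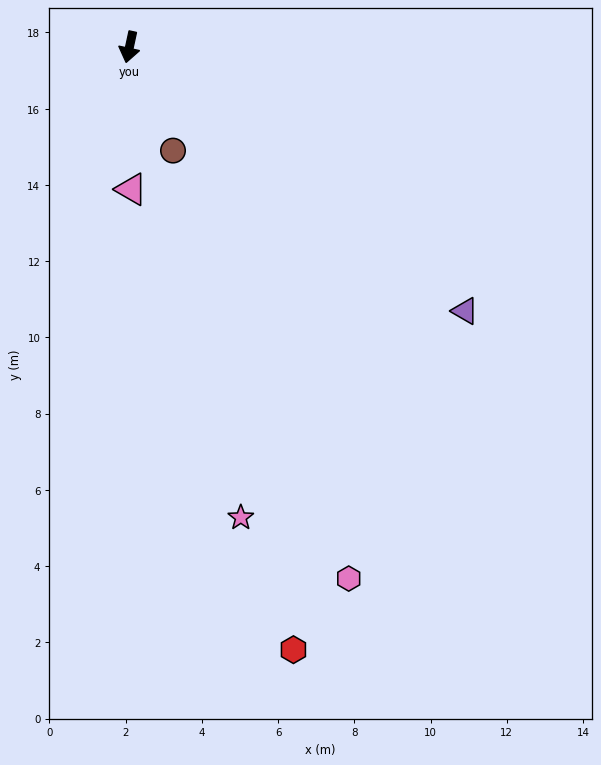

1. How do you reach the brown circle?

turn left 35°, forward 2.9 m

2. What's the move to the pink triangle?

turn left 13°, forward 3.7 m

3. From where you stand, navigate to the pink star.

turn left 26°, forward 12.7 m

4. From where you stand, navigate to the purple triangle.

turn left 64°, forward 11.2 m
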